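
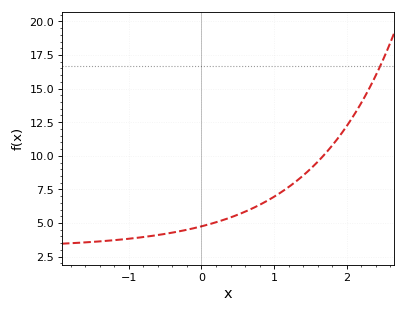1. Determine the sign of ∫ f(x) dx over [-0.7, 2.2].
positive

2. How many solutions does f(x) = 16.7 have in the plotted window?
1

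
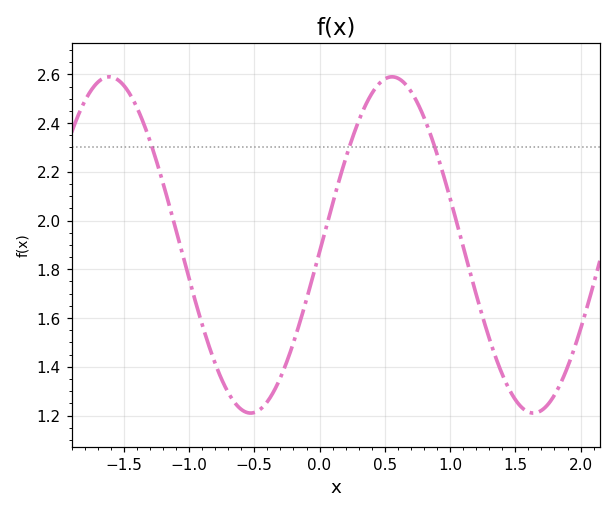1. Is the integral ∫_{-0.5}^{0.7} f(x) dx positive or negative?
positive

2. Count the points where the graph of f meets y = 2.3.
3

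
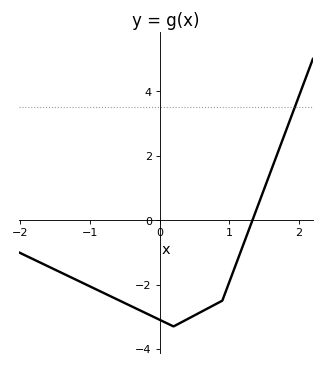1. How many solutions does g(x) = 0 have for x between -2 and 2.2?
1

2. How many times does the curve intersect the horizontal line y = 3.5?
1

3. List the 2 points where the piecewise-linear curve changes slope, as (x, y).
(0.2, -3.3); (0.9, -2.5)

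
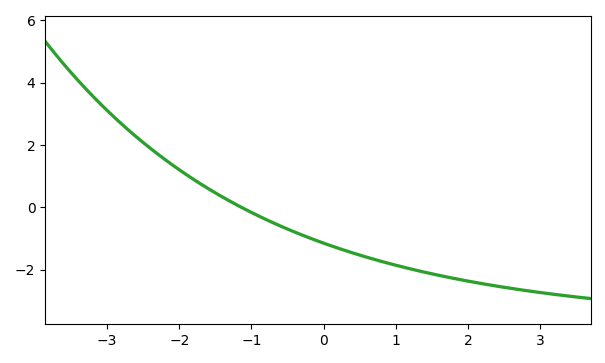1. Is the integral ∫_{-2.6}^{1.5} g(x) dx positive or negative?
negative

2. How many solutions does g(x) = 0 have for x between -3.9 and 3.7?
1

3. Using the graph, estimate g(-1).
-0.2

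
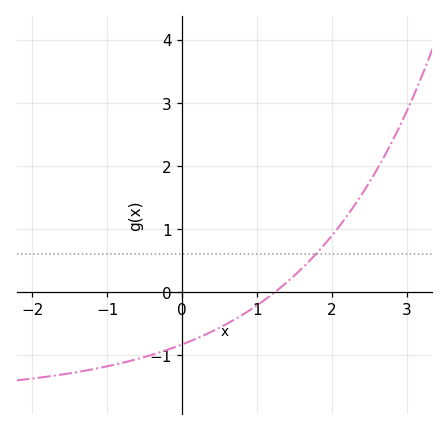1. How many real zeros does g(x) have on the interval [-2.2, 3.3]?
1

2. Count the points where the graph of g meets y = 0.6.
1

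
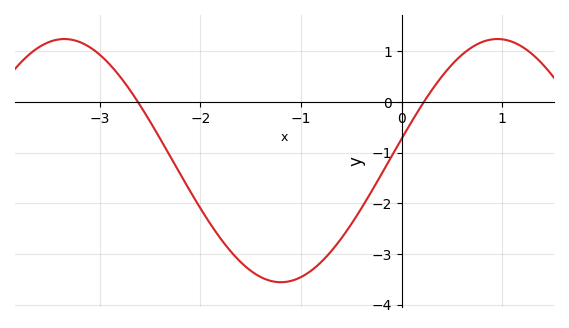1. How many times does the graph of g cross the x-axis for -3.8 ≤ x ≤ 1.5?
2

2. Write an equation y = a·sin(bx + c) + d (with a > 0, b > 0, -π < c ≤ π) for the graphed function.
y = 2.4sin(1.5x + 0.18) - 1.16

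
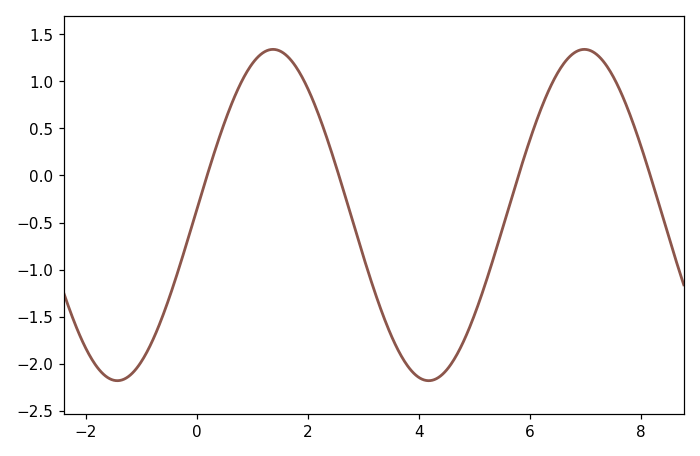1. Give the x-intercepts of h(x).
0.2, 2.6, 5.8, 8.2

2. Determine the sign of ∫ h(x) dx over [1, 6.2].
negative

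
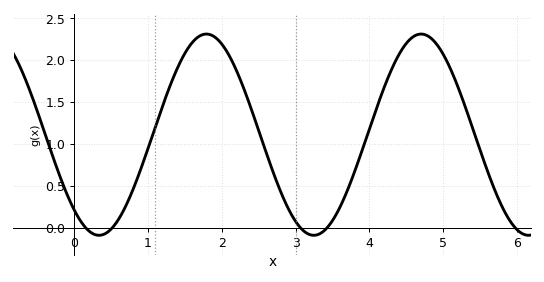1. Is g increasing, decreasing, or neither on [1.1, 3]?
neither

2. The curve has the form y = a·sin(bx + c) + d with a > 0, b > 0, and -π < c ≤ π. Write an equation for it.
y = 1.2sin(2.2x - 2.3) + 1.11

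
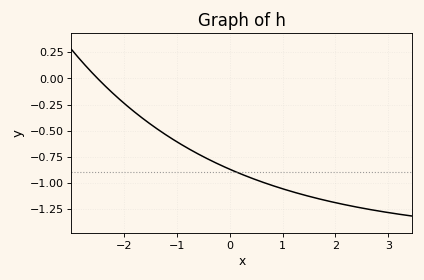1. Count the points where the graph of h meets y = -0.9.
1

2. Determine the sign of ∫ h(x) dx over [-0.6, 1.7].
negative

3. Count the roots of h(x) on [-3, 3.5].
1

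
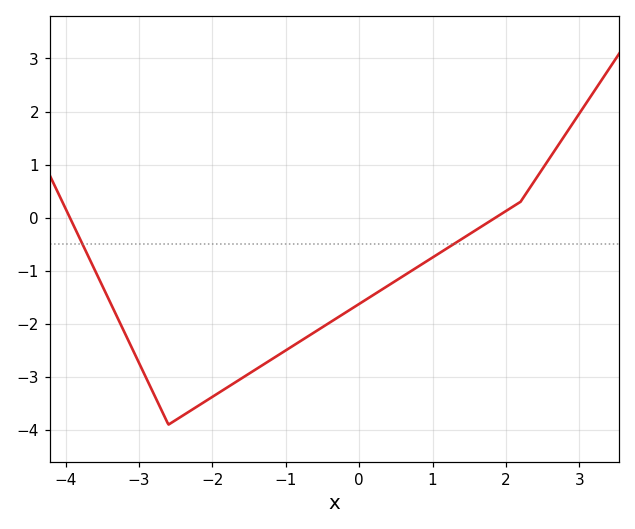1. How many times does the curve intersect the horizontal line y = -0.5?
2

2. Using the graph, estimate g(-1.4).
-2.8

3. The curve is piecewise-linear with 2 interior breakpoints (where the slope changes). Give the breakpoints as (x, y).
(-2.6, -3.9); (2.2, 0.3)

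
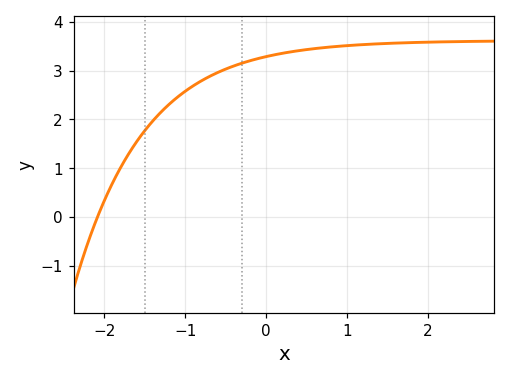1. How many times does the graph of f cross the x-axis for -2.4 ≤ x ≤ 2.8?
1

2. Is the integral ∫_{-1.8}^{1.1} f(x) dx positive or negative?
positive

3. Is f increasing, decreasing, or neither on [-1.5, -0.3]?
increasing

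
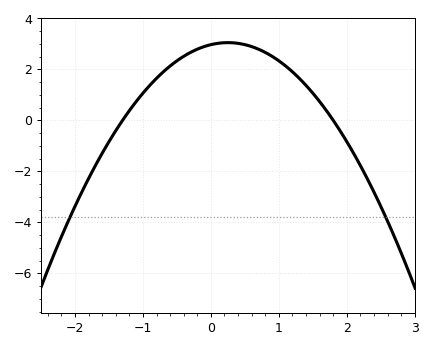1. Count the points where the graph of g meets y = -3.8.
2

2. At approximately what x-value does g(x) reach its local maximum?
0.2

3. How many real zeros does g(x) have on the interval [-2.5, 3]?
2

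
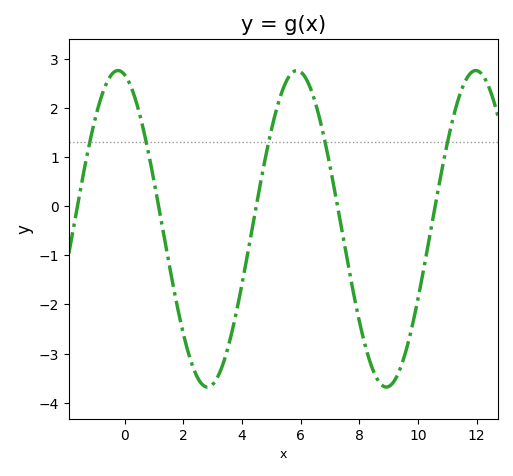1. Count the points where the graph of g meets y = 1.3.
5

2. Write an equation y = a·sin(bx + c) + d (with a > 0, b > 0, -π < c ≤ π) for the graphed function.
y = 3.22sin(1x + 1.8) - 0.46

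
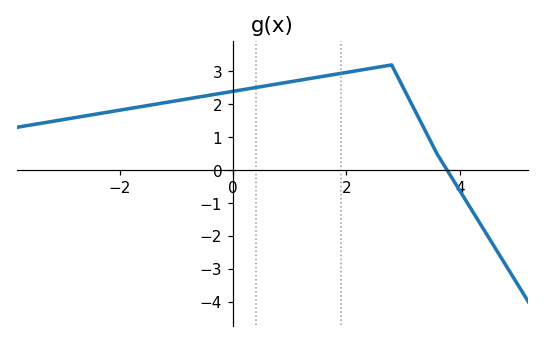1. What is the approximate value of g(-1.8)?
1.9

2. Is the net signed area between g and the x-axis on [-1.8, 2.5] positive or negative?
positive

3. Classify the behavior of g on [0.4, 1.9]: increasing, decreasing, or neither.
increasing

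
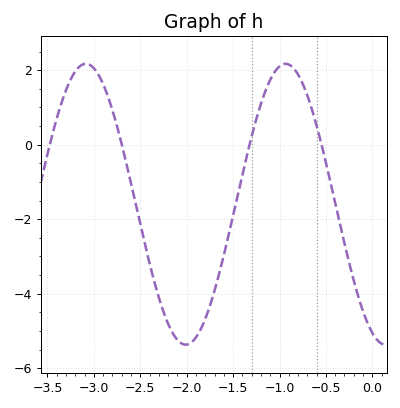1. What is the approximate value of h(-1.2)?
1.1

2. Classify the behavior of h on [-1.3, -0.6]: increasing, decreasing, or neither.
neither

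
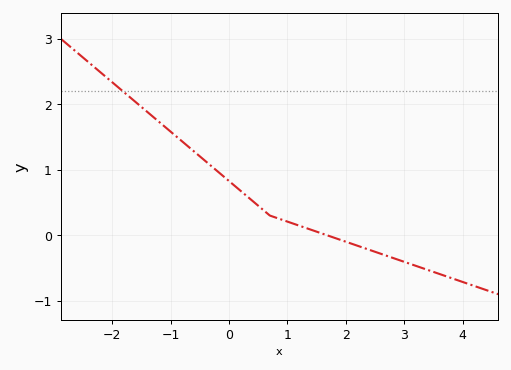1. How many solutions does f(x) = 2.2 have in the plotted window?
1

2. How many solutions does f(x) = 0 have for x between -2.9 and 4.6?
1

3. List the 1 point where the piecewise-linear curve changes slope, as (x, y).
(0.7, 0.3)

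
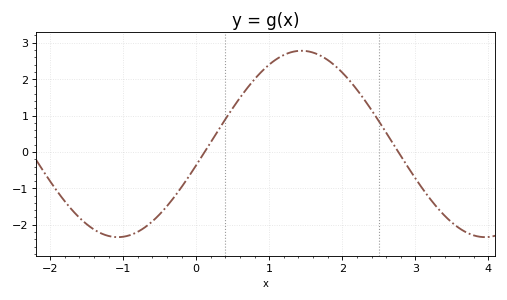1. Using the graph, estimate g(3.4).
-1.7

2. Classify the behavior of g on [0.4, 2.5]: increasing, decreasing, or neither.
neither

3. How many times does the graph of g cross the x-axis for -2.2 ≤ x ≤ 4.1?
2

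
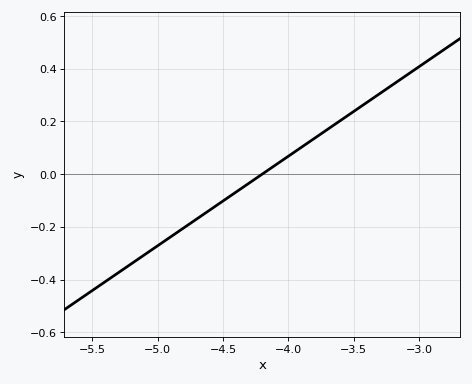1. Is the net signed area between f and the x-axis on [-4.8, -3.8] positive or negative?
negative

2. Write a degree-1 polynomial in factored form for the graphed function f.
y = 0.34(x + 4.2)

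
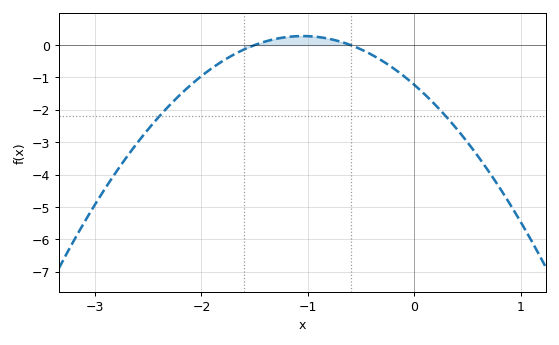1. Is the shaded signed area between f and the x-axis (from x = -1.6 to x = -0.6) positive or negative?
positive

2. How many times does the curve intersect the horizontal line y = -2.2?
2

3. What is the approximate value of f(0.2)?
-1.86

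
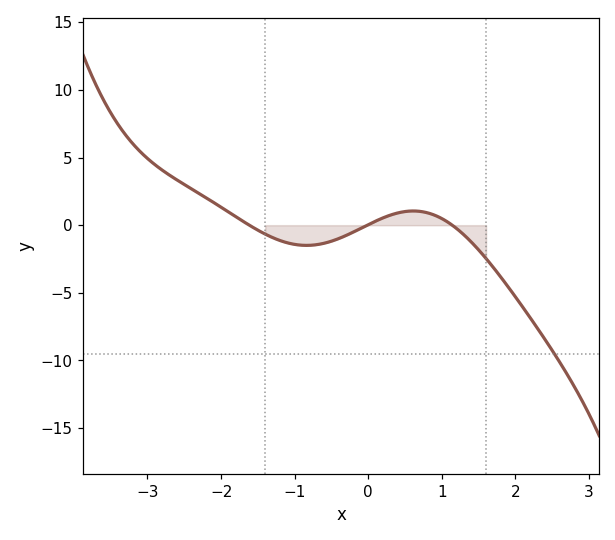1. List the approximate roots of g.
-1.62, -0.016, 1.14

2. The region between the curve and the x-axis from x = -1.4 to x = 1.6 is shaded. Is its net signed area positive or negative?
negative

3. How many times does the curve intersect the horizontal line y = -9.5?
1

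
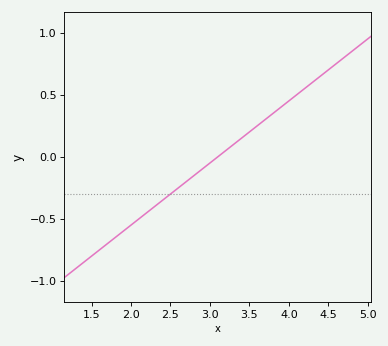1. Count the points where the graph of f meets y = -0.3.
1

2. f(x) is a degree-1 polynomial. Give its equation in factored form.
y = 0.5(x - 3.1)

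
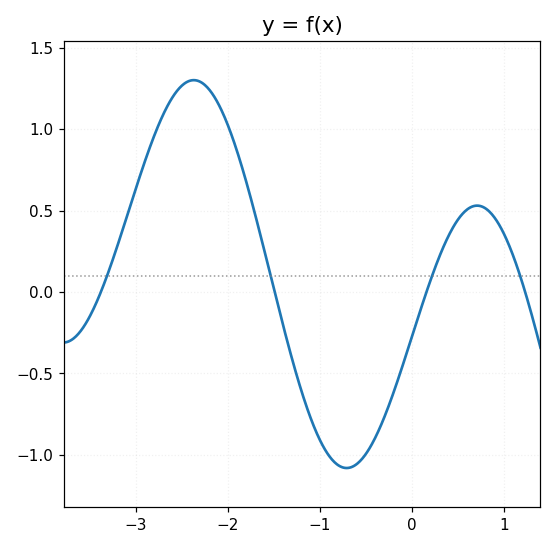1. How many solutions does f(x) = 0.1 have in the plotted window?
4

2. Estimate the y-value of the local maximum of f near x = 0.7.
0.55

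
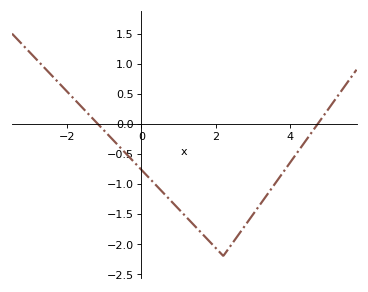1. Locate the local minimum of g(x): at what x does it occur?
2.2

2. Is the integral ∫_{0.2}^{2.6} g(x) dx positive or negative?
negative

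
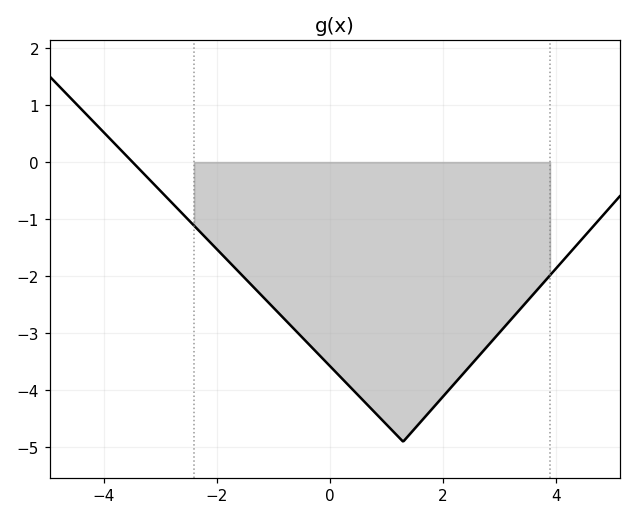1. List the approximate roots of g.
-3.4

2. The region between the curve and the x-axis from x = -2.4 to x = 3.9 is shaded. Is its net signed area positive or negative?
negative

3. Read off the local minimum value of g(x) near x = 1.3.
-4.9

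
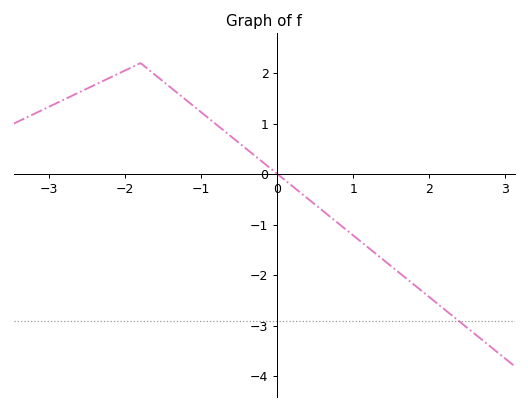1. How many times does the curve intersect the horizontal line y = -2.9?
1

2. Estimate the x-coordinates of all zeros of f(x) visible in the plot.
0.005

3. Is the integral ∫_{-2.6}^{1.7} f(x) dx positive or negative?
positive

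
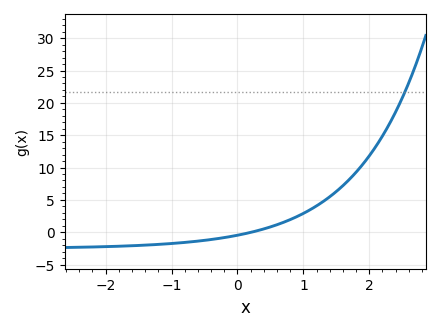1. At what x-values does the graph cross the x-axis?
0.2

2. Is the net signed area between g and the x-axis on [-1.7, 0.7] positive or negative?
negative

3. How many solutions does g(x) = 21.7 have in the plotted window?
1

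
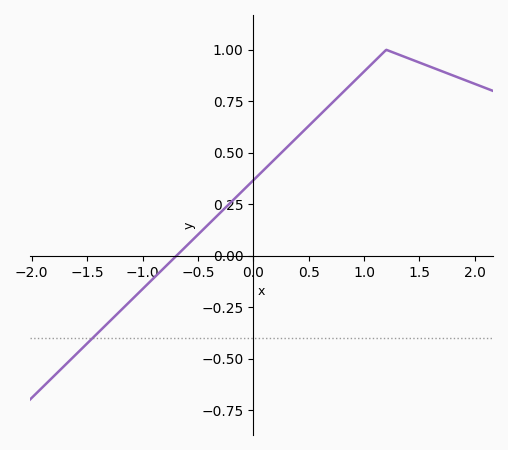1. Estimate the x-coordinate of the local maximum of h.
1.2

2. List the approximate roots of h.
-0.694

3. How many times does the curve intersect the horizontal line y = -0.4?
1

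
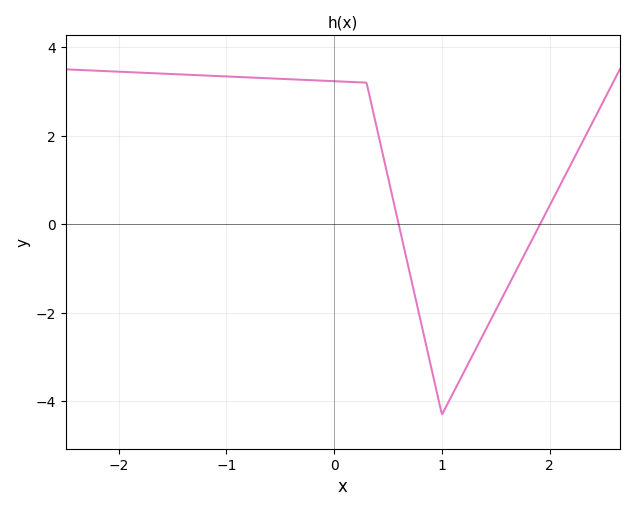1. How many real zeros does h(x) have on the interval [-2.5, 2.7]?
2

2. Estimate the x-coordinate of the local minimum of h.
1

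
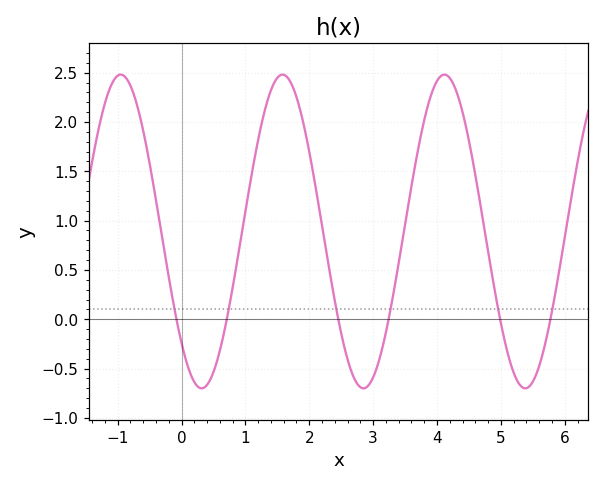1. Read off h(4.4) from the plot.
2.1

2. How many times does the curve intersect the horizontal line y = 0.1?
6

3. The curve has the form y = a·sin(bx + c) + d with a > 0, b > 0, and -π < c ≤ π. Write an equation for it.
y = 1.59sin(2.48x - 2.35) + 0.89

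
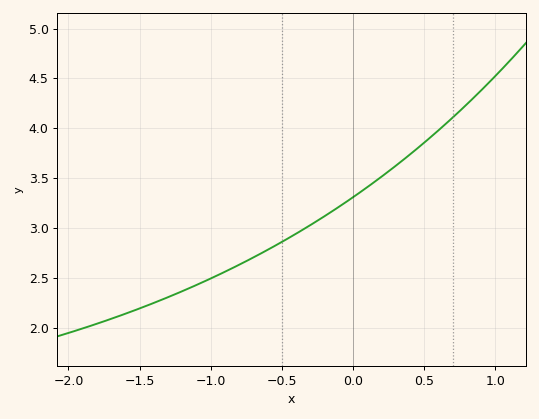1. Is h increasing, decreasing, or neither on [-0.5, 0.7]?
increasing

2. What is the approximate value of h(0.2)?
3.5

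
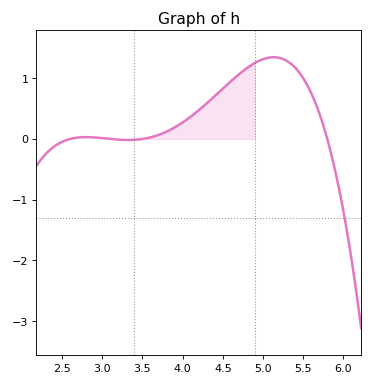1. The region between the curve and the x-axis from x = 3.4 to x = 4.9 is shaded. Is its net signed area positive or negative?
positive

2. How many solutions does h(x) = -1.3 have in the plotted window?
1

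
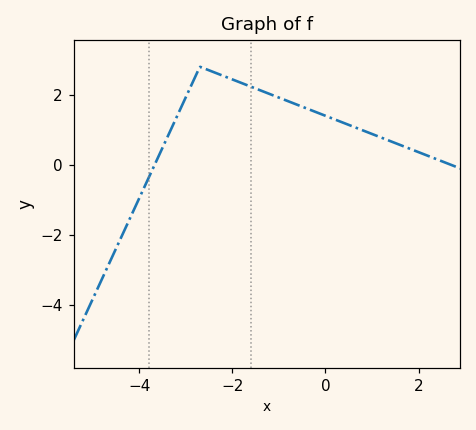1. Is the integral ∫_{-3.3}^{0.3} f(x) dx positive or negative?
positive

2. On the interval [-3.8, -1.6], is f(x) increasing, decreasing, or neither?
neither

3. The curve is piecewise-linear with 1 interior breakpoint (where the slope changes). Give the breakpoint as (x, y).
(-2.7, 2.8)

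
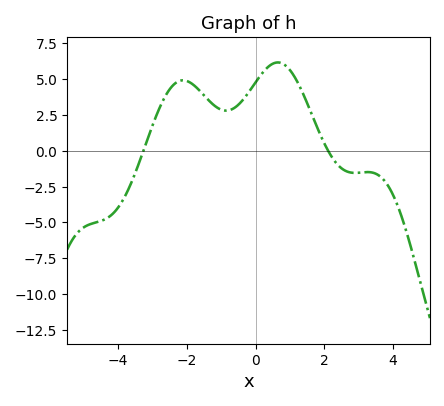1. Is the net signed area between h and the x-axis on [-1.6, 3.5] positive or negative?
positive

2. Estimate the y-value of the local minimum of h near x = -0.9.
3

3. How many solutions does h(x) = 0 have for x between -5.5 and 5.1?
2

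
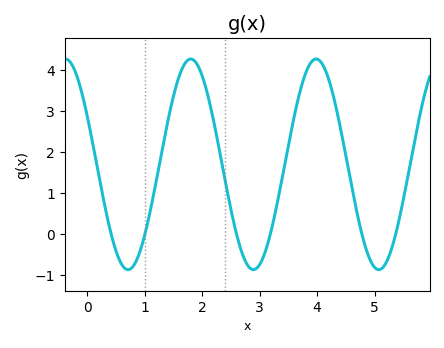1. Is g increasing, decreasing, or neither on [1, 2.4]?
neither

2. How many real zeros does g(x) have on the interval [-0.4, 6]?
6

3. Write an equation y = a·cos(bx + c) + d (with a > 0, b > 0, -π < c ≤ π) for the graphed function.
y = 2.57cos(2.9x + 1.1) + 1.71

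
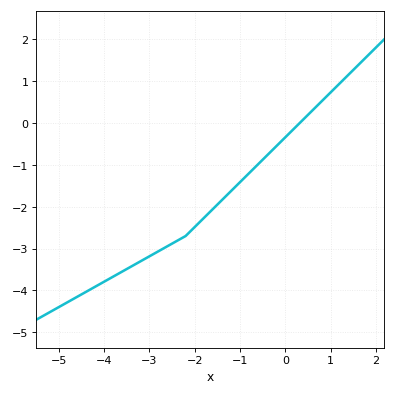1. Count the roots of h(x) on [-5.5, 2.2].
1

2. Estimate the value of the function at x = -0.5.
-0.878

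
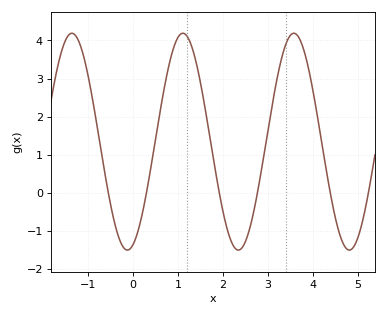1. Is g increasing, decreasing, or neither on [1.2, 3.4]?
neither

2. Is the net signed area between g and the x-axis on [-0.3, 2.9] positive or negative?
positive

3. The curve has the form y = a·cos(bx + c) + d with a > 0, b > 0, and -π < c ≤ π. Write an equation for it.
y = 2.85cos(2.55x - 2.83) + 1.34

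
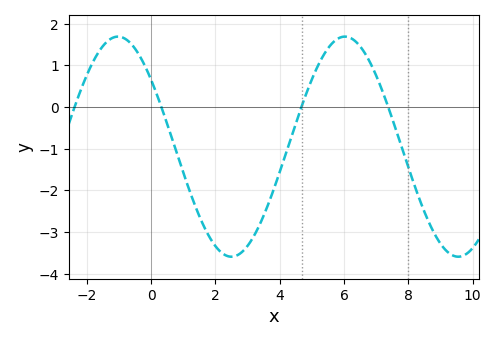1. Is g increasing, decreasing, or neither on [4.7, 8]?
neither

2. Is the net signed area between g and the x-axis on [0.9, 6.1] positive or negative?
negative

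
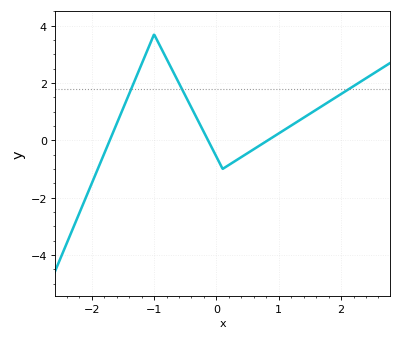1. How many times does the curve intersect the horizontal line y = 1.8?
3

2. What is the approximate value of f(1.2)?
0.513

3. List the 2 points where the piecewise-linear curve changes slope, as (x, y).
(-1, 3.7); (0.1, -1)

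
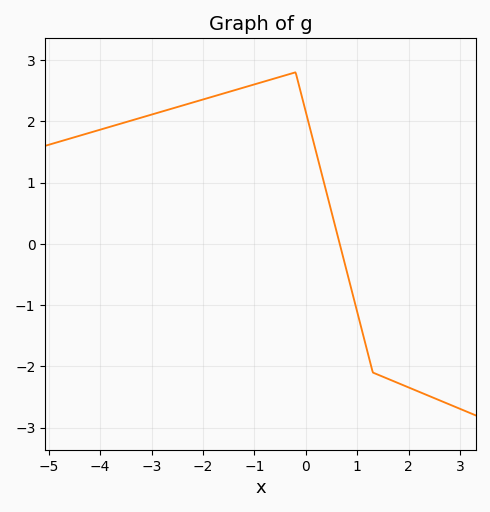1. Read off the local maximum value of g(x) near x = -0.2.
2.8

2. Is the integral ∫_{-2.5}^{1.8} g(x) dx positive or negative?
positive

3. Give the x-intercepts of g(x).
0.657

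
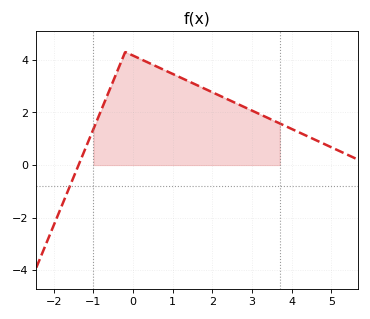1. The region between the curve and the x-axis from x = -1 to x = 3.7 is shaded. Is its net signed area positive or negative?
positive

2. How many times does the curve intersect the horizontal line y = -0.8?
1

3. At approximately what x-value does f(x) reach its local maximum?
-0.2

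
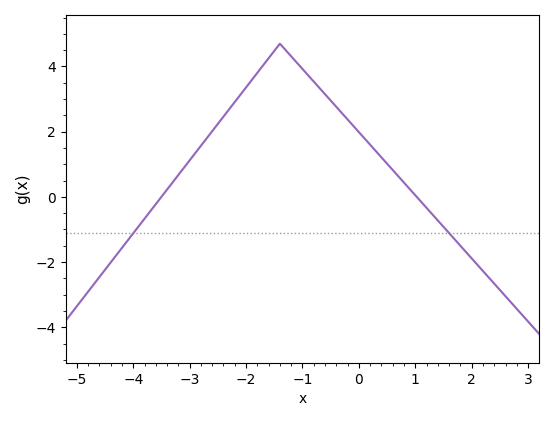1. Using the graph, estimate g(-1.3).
4.51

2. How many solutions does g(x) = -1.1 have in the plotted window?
2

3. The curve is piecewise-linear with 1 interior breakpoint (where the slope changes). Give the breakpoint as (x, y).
(-1.4, 4.7)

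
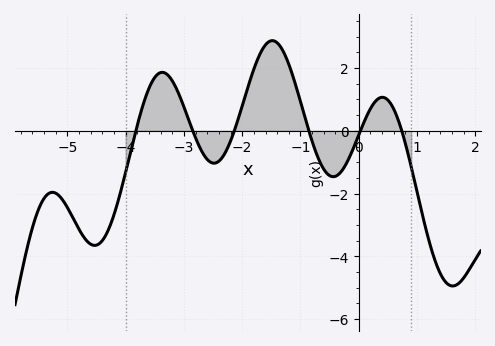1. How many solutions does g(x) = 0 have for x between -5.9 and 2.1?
6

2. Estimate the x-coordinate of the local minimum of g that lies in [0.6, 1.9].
1.6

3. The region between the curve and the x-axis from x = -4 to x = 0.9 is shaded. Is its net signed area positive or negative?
positive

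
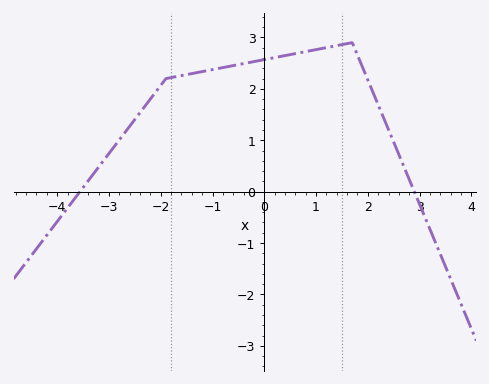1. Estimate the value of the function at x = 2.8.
0.237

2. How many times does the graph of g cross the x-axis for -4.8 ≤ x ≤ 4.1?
2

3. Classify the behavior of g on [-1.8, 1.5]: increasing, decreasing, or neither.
increasing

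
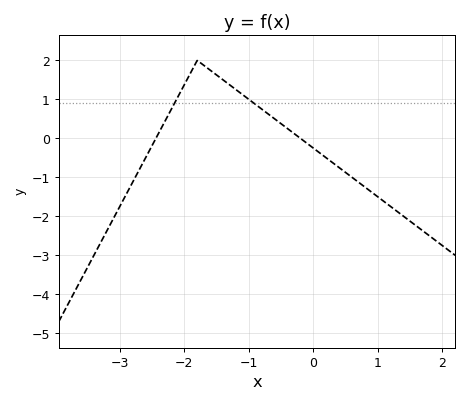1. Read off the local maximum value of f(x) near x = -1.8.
2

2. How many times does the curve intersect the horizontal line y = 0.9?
2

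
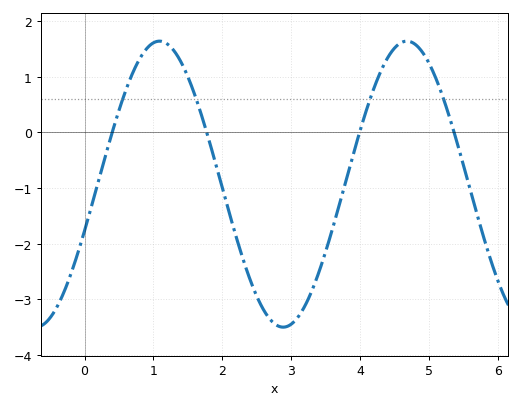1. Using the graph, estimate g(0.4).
-0.003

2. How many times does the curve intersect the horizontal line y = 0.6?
4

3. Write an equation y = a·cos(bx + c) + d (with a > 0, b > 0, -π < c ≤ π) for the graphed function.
y = 2.57cos(1.75x - 1.9) - 0.93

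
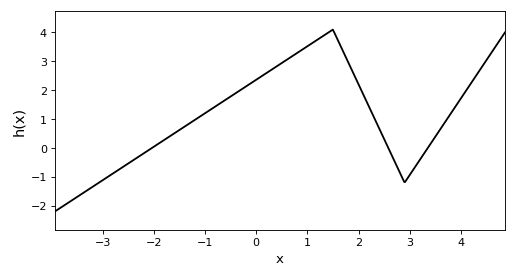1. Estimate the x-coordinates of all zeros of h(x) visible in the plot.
-2, 2.6, 3.4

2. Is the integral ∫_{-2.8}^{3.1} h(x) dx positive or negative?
positive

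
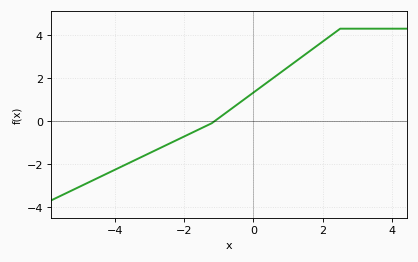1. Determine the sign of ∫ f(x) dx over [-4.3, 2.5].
positive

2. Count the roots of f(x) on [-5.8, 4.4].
1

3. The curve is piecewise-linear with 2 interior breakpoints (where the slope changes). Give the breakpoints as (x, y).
(-1.2, -0.1); (2.5, 4.3)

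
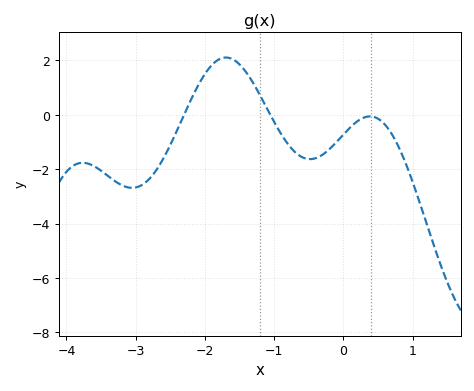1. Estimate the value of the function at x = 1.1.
-3.2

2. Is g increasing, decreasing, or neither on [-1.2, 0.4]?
neither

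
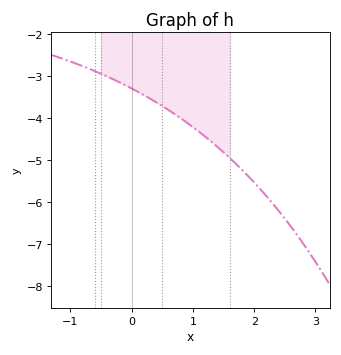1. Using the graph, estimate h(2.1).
-5.7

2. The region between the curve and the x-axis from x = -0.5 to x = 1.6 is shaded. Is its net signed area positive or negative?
negative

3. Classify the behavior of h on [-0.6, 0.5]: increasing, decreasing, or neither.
decreasing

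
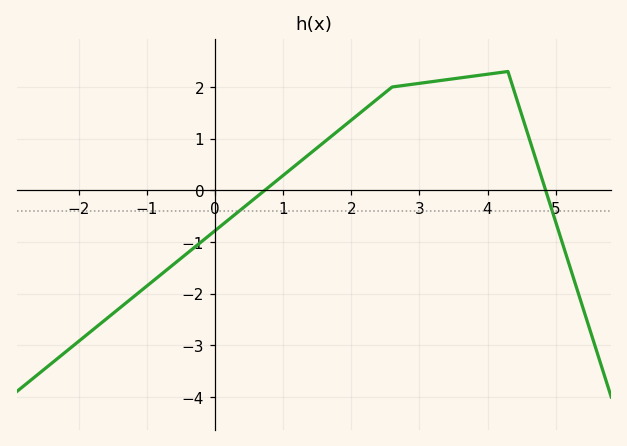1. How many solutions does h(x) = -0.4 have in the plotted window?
2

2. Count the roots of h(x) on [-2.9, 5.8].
2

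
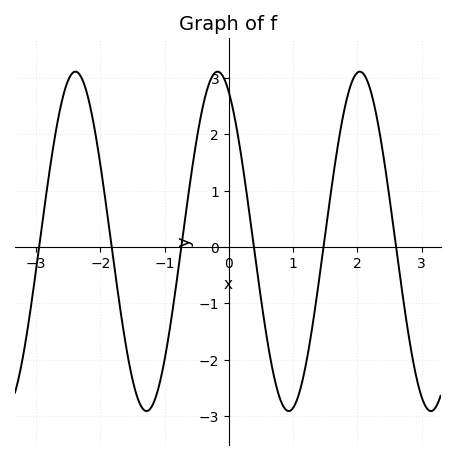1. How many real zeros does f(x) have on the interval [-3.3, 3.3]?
6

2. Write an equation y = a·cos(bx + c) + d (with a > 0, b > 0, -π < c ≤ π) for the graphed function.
y = 3.01cos(2.8x + 0.5) + 0.1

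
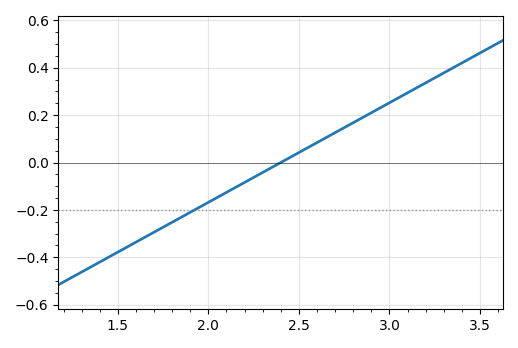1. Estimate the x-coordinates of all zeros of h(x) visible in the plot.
2.4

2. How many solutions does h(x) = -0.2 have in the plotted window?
1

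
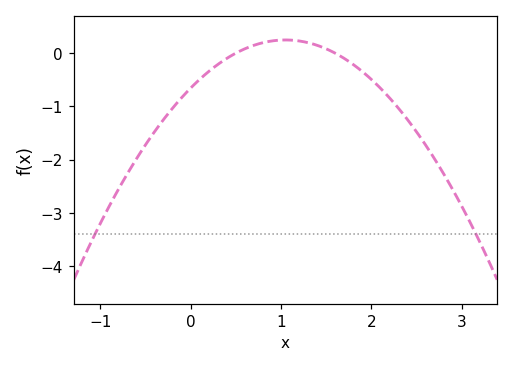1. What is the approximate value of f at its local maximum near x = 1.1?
0.2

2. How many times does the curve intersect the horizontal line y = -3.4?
2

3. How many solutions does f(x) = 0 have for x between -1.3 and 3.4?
2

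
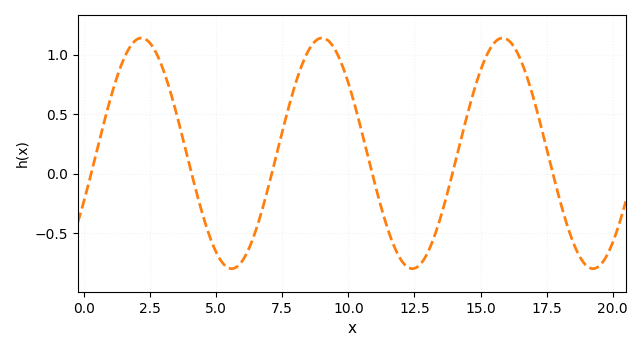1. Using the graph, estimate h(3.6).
0.4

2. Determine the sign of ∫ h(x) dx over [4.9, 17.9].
positive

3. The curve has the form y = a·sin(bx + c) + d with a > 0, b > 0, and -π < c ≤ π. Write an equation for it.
y = 0.97sin(0.92x - 0.43) + 0.17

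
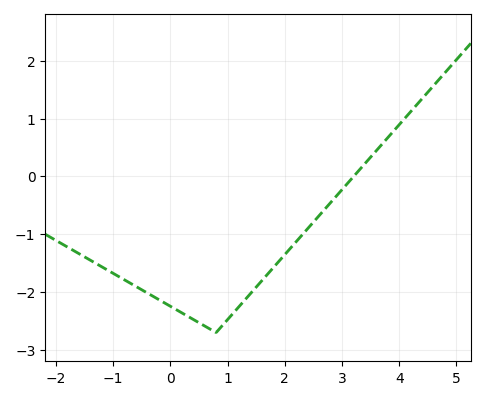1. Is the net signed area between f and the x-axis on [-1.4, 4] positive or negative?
negative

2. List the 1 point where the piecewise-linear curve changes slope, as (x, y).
(0.8, -2.7)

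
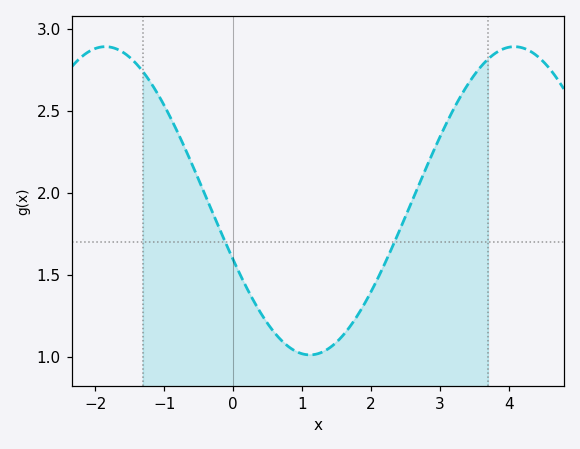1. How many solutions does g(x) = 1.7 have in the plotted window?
2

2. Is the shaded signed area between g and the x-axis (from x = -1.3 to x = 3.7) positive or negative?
positive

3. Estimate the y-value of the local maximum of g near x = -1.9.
2.9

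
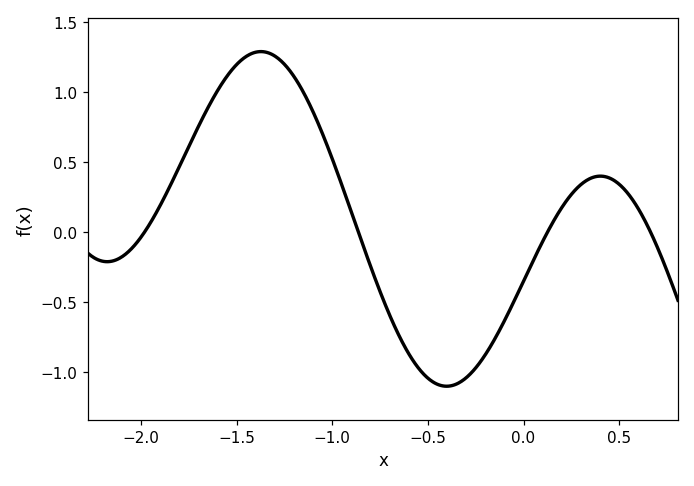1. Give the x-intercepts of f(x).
-1.98, -0.863, 0.126, 0.664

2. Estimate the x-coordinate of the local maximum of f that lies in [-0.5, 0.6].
0.402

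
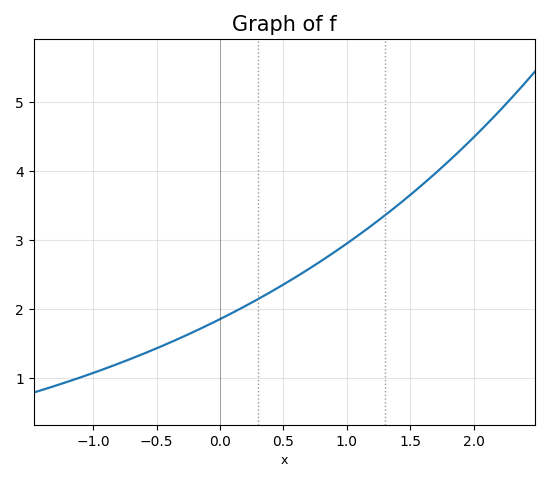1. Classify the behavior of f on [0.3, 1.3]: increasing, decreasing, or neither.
increasing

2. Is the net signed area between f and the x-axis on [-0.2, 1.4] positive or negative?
positive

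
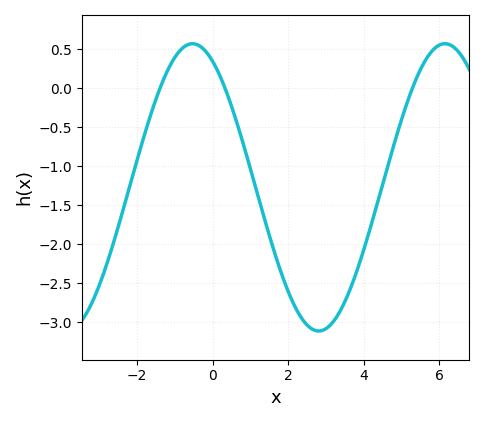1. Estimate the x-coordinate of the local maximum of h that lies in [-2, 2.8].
-0.533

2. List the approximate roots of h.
-1.39, 0.328, 5.29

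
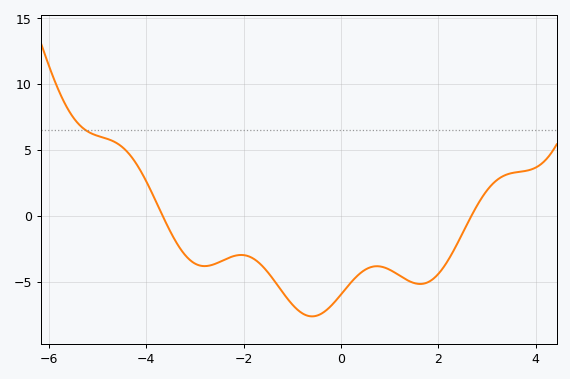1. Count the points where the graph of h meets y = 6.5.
1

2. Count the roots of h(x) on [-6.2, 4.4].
2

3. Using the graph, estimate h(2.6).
-0.549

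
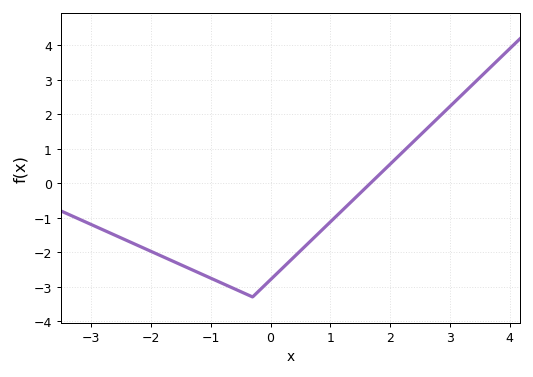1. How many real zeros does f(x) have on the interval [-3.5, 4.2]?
1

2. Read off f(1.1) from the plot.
-0.955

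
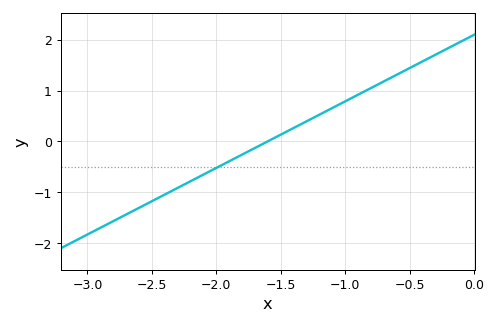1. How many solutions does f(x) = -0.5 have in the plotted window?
1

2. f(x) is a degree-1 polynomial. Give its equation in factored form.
y = 1.31(x + 1.6)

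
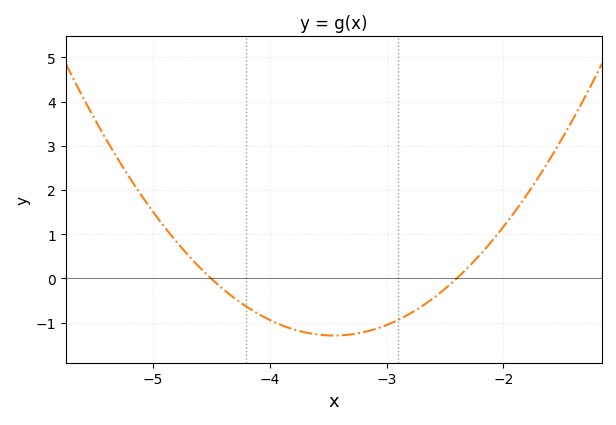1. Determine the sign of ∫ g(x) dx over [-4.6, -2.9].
negative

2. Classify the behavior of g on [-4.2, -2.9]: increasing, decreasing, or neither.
neither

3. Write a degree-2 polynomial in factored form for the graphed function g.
y = 1.17(x + 4.5)(x + 2.4)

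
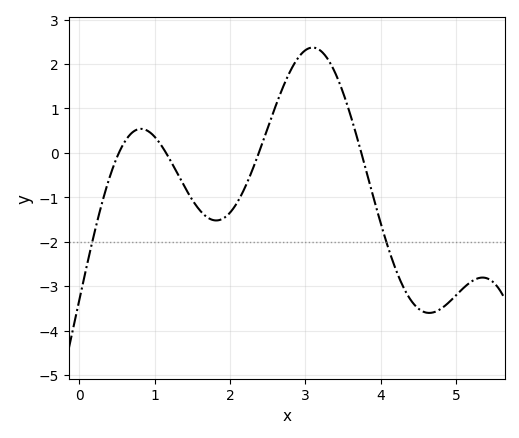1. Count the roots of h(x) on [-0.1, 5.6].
4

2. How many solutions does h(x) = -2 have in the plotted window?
2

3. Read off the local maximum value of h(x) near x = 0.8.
0.54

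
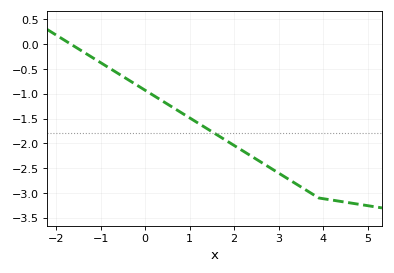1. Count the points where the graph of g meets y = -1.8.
1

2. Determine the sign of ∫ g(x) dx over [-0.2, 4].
negative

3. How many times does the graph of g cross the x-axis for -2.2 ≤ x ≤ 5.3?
1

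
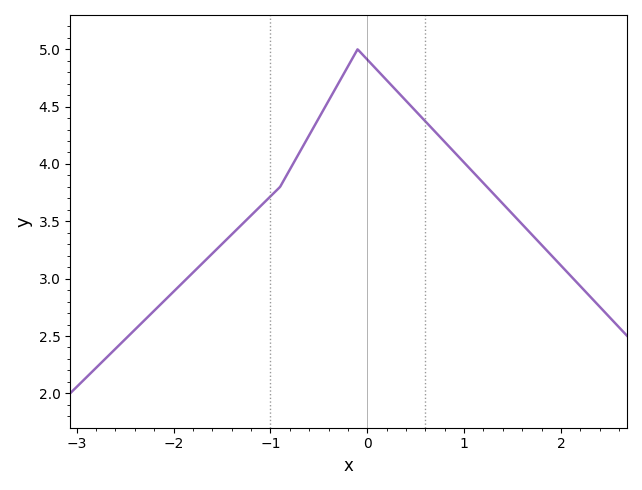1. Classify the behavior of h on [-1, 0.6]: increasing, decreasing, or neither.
neither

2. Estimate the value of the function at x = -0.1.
5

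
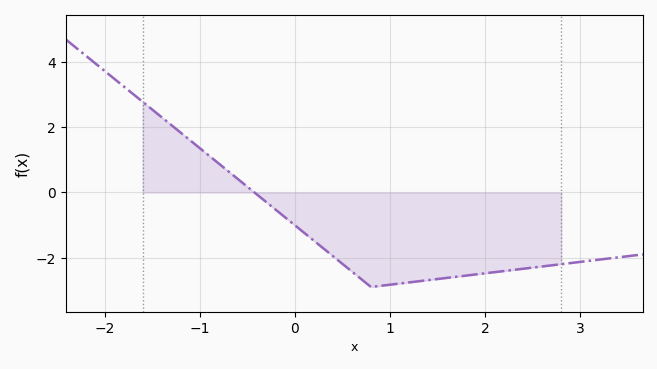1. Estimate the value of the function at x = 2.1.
-2.45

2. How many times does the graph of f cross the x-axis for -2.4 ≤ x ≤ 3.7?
1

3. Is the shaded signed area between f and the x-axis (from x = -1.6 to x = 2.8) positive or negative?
negative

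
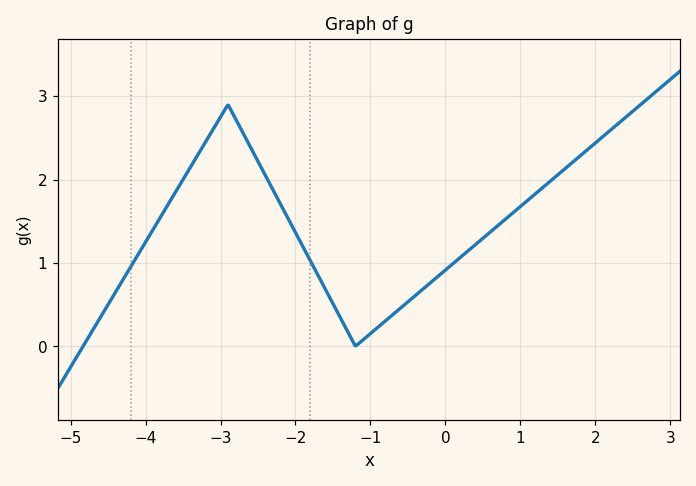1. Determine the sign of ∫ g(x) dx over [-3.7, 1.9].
positive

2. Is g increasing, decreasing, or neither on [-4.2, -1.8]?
neither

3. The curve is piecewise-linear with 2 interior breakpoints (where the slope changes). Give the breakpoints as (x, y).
(-2.9, 2.9); (-1.2, 0)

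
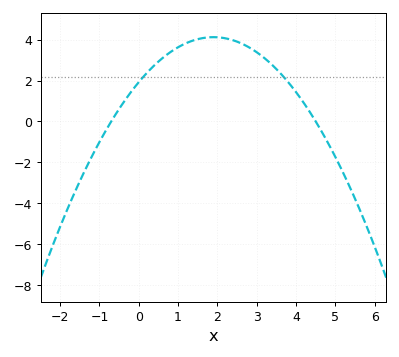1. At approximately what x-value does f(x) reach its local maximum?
1.9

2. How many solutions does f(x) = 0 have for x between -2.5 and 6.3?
2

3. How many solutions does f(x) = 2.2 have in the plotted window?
2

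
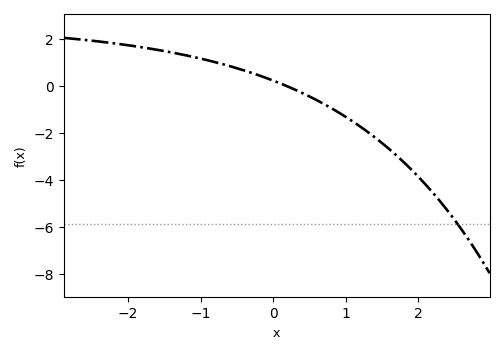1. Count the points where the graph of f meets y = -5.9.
1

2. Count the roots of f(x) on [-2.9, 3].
1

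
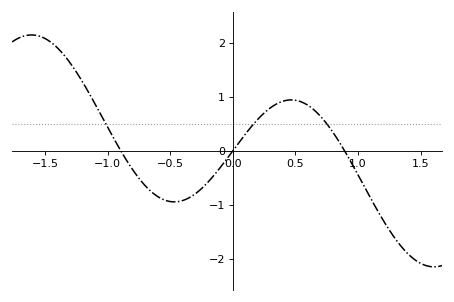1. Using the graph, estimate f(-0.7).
-0.642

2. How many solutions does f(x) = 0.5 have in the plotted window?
3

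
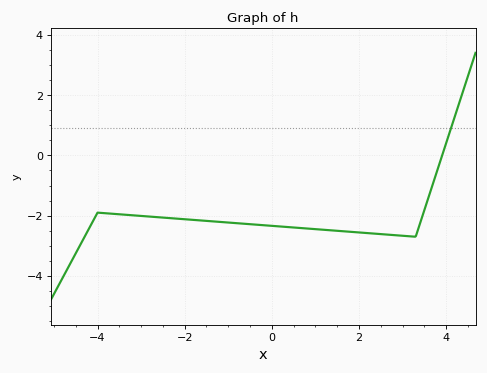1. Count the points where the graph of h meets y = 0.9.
1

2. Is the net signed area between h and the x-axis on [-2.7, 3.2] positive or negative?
negative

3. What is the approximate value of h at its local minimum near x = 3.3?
-2.6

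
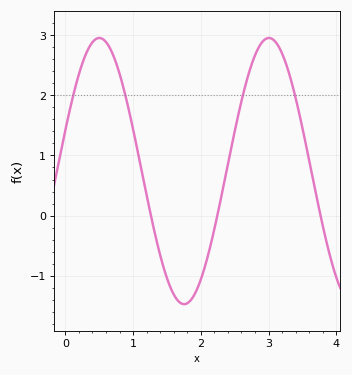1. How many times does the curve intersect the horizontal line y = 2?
4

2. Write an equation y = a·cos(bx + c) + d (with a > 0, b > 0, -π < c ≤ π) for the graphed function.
y = 2.21cos(2.5x - 1.3) + 0.74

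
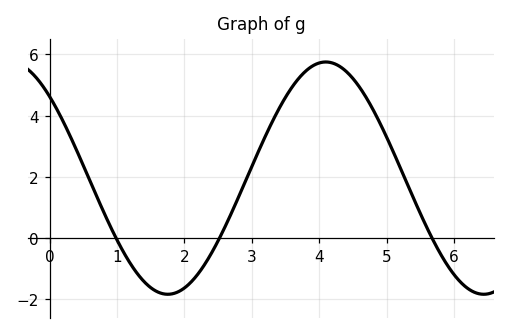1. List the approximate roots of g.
1, 2.5, 5.7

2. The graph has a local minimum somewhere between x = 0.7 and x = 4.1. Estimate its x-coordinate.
1.8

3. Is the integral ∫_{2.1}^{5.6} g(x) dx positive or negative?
positive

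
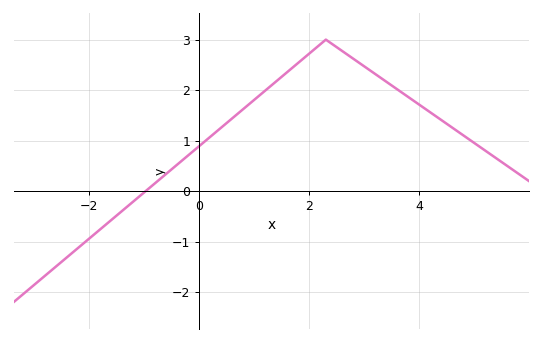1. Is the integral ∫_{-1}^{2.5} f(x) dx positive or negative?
positive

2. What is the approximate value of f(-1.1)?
-0.119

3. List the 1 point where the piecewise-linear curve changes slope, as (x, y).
(2.3, 3)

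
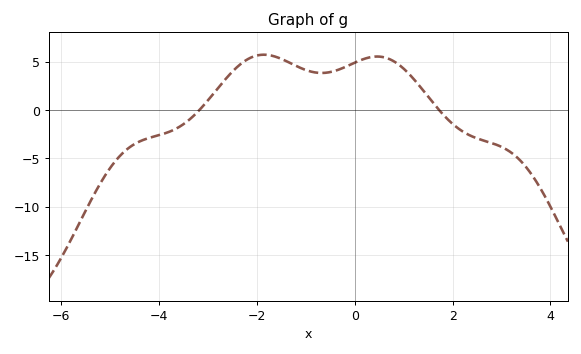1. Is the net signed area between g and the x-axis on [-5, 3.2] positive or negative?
positive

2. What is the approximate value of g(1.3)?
2.63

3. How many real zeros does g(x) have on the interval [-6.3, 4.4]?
2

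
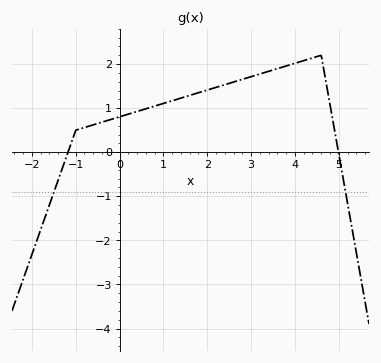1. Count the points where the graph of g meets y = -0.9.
2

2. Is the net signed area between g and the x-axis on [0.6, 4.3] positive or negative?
positive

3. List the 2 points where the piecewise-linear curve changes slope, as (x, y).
(-1, 0.5); (4.6, 2.2)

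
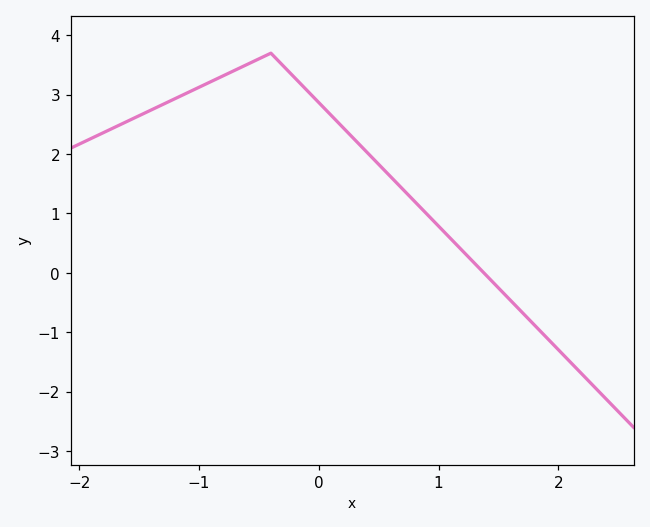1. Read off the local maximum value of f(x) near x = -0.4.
3.7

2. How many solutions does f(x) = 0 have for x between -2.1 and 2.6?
1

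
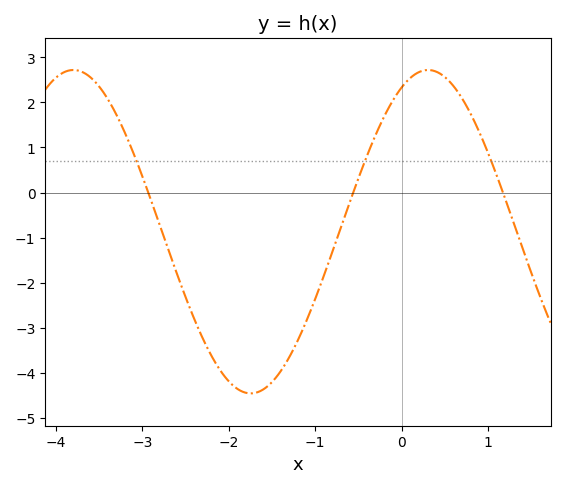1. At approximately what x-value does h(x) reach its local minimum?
-1.7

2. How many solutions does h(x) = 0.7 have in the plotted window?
3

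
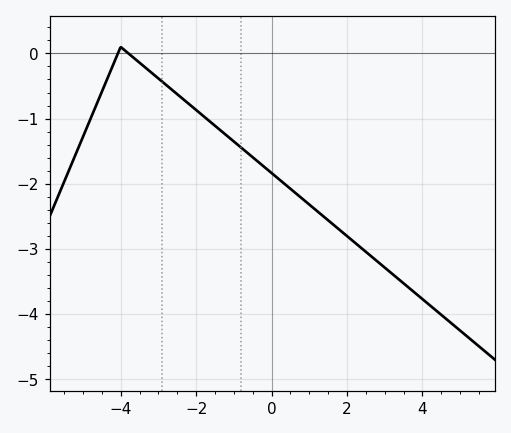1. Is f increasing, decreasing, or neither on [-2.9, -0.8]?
decreasing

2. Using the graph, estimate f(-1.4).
-1.16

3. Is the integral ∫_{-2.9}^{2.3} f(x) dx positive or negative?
negative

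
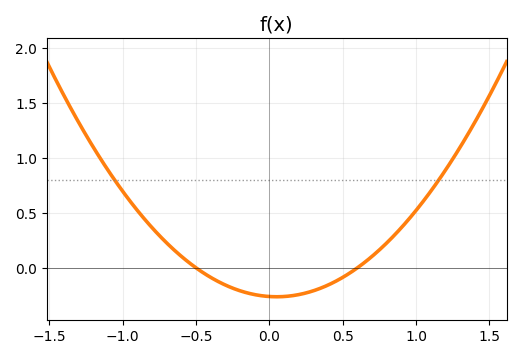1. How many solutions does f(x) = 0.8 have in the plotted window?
2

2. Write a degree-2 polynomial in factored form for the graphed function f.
y = 0.87(x + 0.5)(x - 0.6)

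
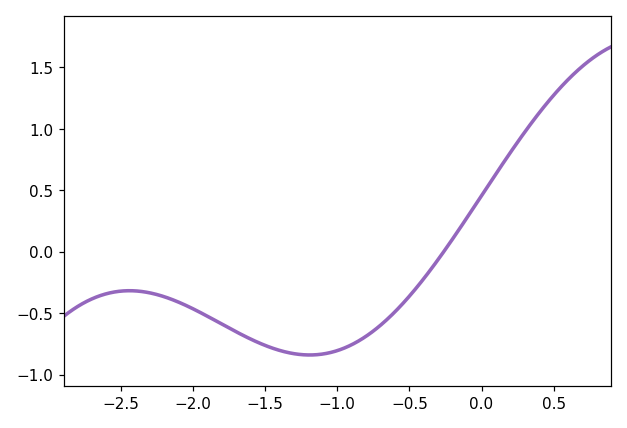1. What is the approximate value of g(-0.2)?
0.1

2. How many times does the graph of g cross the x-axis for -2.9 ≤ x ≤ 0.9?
1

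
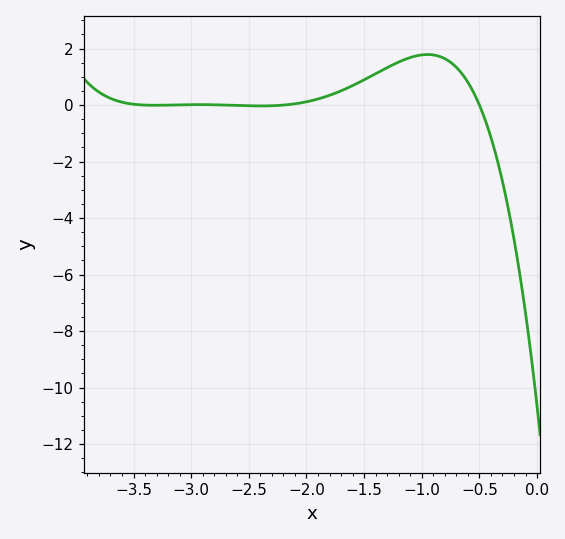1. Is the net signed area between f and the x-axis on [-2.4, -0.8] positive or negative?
positive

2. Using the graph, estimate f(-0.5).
0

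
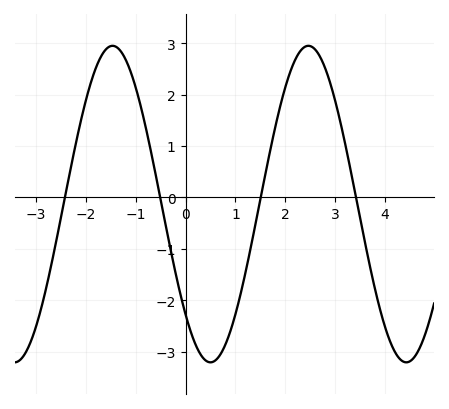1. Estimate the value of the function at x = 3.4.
0.093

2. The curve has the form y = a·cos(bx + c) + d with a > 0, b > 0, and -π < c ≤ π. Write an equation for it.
y = 3.08cos(1.6x + 2.34) - 0.13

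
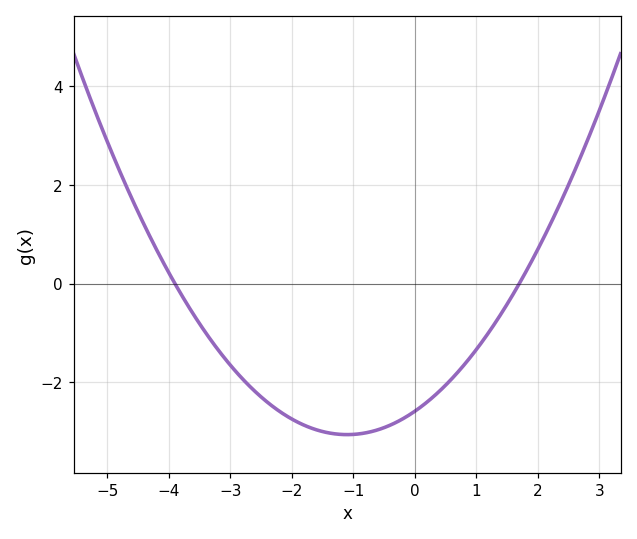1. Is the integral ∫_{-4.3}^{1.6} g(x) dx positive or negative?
negative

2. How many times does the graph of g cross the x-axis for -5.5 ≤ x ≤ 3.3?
2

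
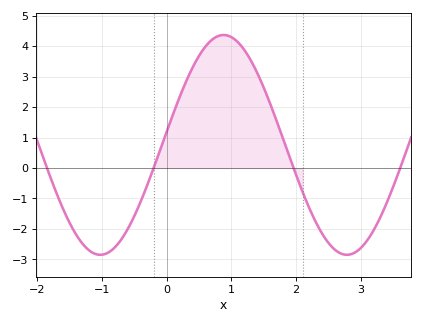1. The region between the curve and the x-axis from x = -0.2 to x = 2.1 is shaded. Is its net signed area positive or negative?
positive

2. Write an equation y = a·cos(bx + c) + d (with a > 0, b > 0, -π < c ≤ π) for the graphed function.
y = 3.61cos(1.6x - 1.5) + 0.76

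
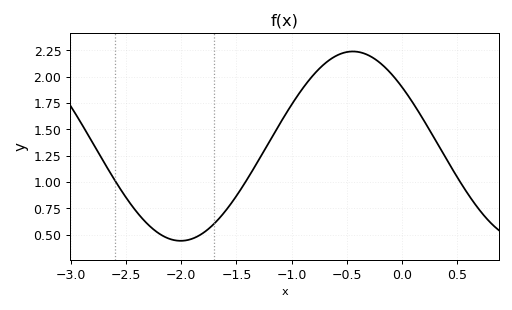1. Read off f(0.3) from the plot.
1.41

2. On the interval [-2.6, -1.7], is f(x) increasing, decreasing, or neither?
neither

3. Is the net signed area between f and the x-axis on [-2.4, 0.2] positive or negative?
positive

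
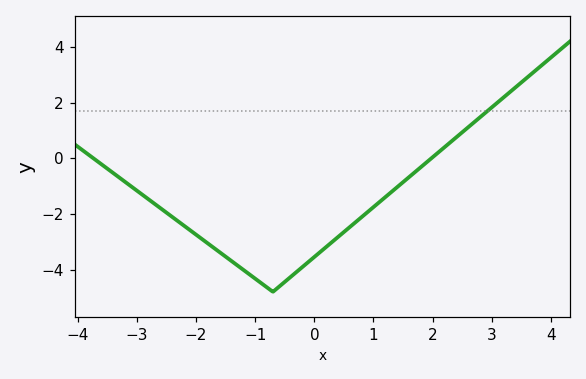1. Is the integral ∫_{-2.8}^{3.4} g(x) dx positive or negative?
negative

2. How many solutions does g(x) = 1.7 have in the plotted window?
1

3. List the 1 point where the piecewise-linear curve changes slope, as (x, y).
(-0.7, -4.8)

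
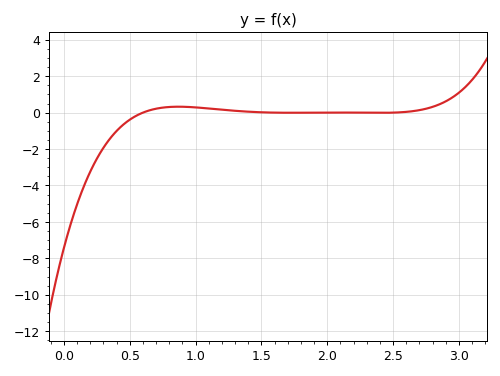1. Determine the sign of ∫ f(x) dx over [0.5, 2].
positive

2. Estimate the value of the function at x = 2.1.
0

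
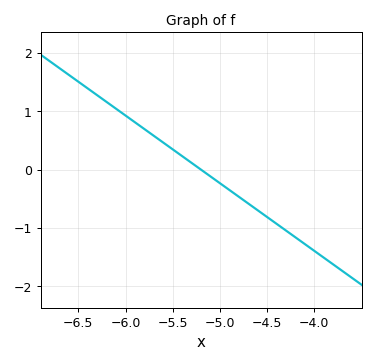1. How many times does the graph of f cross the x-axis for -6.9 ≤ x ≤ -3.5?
1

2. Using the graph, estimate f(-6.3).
1.3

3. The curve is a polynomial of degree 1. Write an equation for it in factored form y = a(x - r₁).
y = -1.16(x + 5.2)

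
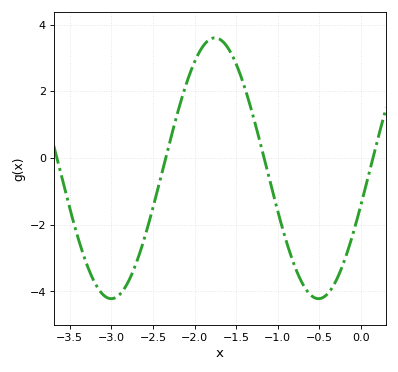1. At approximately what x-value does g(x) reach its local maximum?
-1.8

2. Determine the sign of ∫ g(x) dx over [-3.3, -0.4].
negative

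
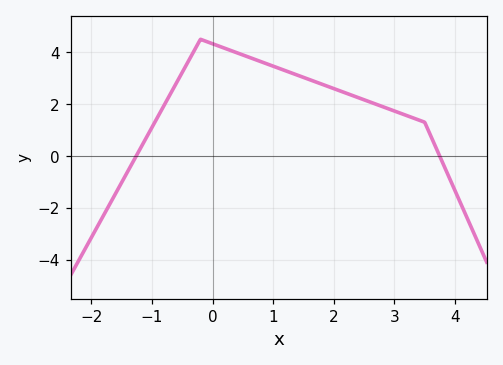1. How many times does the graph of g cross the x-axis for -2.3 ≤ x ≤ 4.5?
2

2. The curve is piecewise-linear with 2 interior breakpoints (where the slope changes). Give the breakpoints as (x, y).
(-0.2, 4.5); (3.5, 1.3)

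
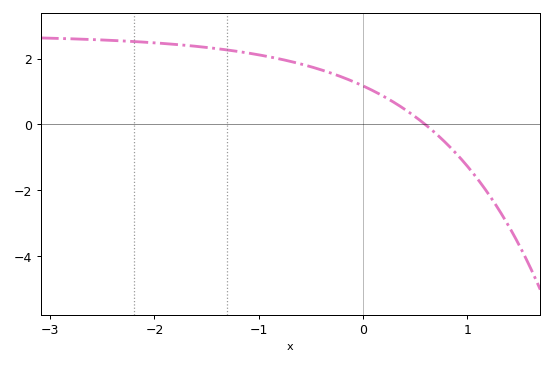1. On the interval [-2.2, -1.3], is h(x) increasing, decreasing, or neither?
decreasing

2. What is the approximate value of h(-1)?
2.11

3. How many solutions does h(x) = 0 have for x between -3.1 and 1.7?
1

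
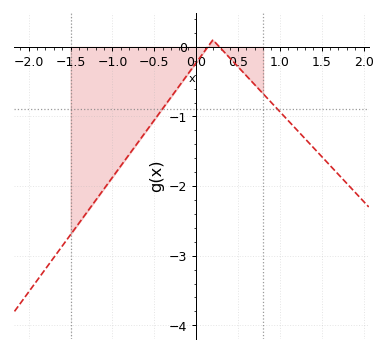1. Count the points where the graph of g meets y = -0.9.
2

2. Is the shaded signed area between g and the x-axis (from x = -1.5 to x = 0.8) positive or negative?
negative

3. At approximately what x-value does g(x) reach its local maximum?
0.2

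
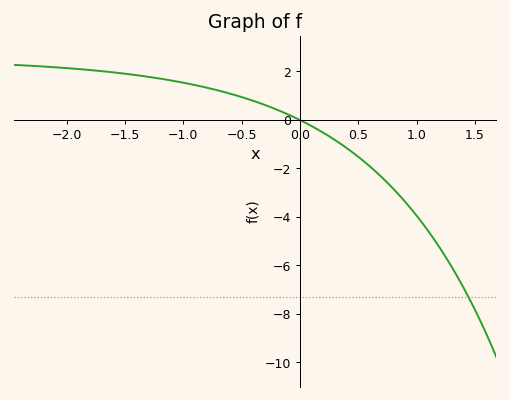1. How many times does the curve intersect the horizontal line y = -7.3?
1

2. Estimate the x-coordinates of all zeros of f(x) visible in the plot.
0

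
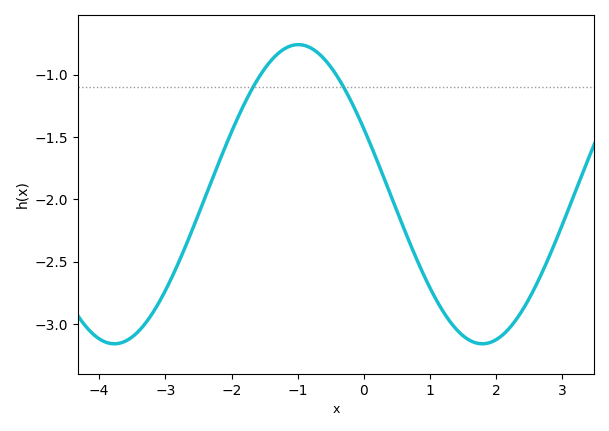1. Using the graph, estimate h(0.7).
-2.35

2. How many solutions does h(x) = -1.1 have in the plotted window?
2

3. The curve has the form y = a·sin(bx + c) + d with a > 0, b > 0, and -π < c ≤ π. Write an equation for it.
y = 1.2sin(1.1x + 2.7) - 1.96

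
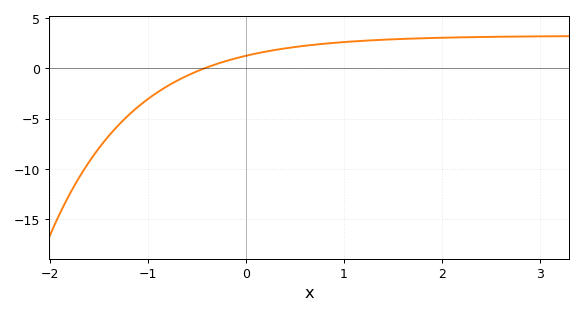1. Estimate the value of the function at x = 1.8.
3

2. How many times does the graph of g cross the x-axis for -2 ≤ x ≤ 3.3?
1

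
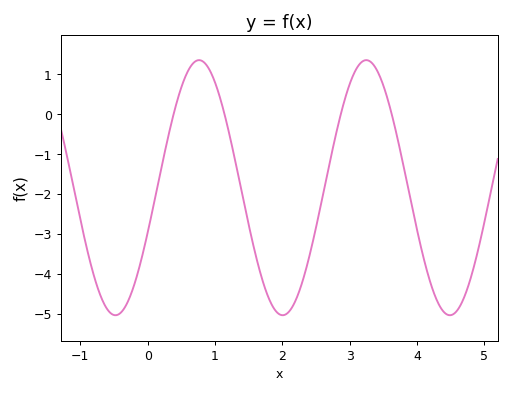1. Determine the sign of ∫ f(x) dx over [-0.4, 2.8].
negative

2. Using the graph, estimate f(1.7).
-4.13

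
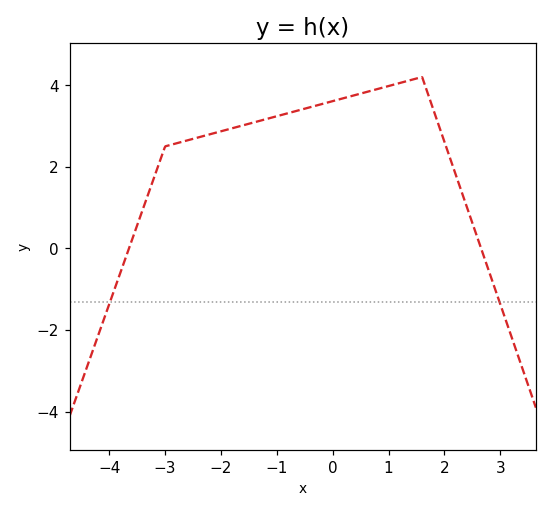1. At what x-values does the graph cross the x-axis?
-3.6, 2.6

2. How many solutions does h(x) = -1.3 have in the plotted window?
2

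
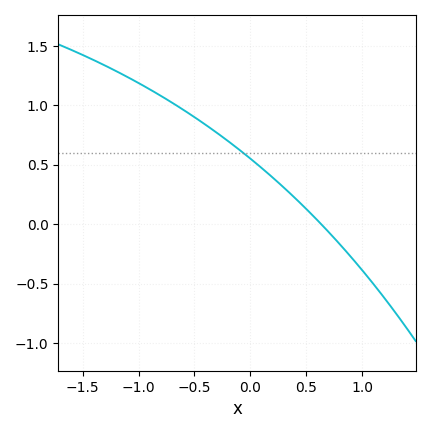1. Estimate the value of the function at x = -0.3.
0.768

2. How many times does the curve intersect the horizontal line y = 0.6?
1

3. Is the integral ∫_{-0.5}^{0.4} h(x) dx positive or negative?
positive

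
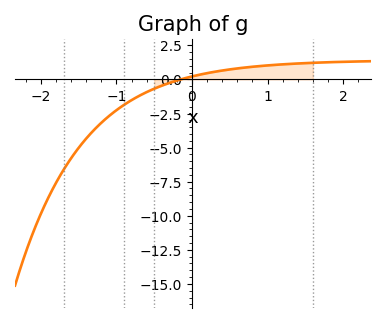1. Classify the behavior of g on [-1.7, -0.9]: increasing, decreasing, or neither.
increasing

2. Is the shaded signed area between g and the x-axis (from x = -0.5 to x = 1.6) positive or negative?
positive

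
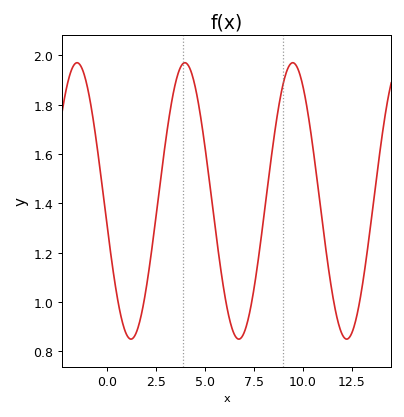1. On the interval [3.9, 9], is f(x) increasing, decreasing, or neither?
neither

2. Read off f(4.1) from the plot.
1.96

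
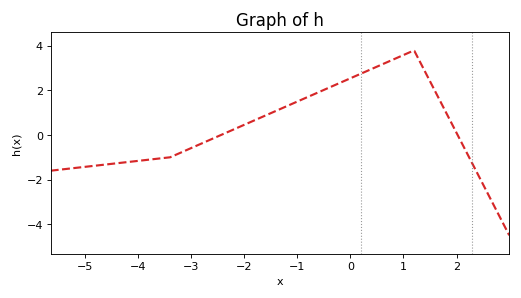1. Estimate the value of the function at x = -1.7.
0.774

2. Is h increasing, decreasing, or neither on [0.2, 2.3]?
neither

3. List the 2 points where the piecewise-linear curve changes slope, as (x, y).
(-3.4, -1); (1.2, 3.8)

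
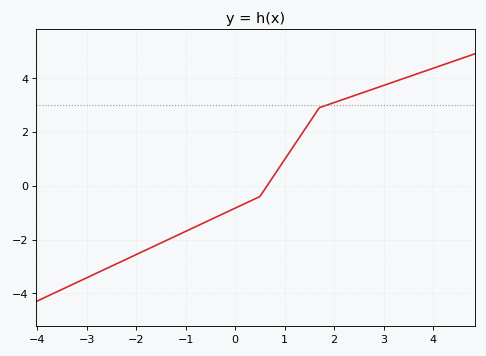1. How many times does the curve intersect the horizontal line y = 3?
1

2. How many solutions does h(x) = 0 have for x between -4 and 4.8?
1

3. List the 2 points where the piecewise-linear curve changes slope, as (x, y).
(0.5, -0.4); (1.7, 2.9)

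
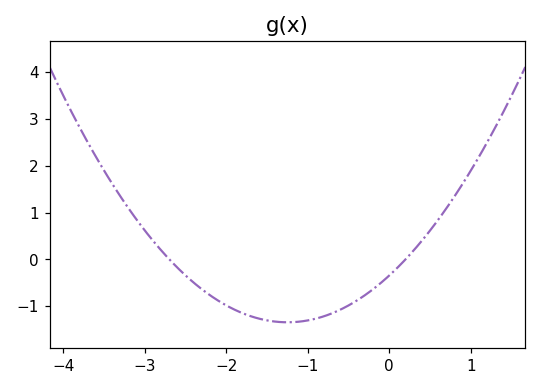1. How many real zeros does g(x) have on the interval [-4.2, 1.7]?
2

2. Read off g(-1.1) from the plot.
-1.3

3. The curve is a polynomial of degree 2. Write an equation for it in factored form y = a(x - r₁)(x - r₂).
y = 0.64(x + 2.7)(x - 0.2)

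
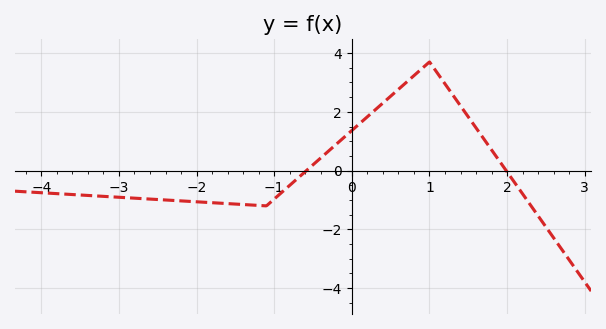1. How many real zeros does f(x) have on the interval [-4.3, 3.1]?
2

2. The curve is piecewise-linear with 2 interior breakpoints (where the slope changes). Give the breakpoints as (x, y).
(-1.1, -1.2); (1, 3.7)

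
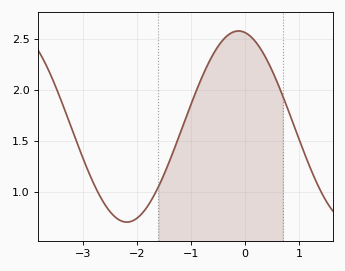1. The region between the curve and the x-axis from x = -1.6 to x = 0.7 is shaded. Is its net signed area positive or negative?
positive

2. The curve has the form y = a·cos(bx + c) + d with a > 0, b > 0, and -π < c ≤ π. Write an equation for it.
y = 0.94cos(1.5x + 0.18) + 1.64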